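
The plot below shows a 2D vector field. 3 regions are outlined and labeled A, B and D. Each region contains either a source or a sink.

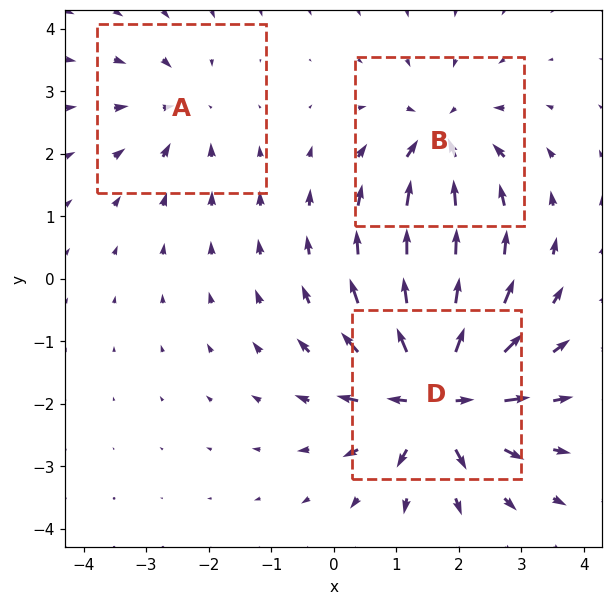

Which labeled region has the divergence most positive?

D

Divergence at each region's feature centre — A: about -3, B: about -4, D: about +7. Region D is most positive.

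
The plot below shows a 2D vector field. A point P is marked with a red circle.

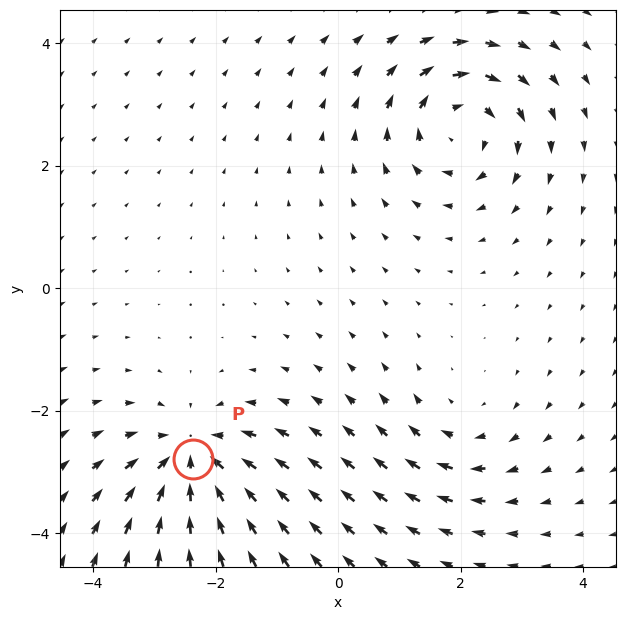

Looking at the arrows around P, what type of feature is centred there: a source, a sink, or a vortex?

sink

At P (-2.4, -2.8) the arrows converge inward. Divergence about -6, curl ≈0 — negative divergence with near-zero curl is a sink.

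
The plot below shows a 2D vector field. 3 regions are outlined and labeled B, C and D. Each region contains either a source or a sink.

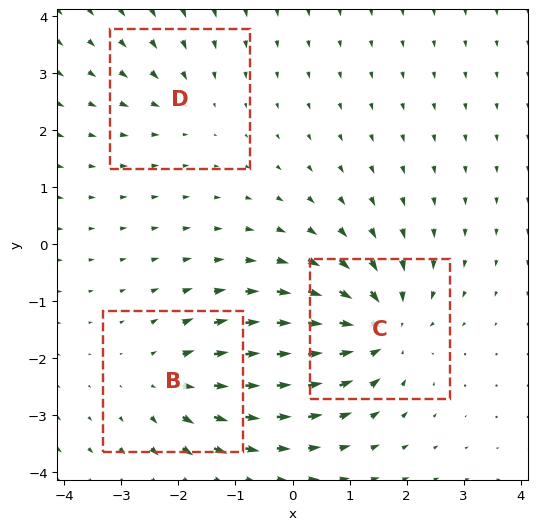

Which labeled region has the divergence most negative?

Divergence at each region's feature centre — B: about +3, C: about -5, D: about -2. Region C is most negative.

C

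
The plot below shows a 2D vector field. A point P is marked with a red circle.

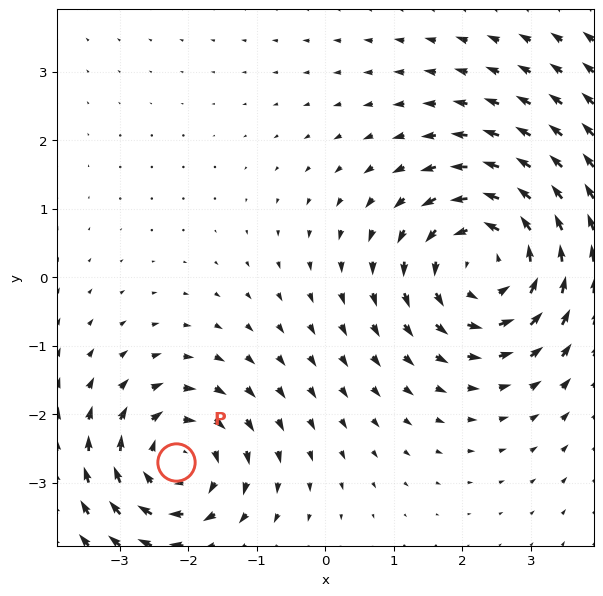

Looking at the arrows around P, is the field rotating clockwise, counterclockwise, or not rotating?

Near P at (-2.2, -2.7) the arrows circulate clockwise. The curl (z-component) there is about -4; negative curl means clockwise rotation.

clockwise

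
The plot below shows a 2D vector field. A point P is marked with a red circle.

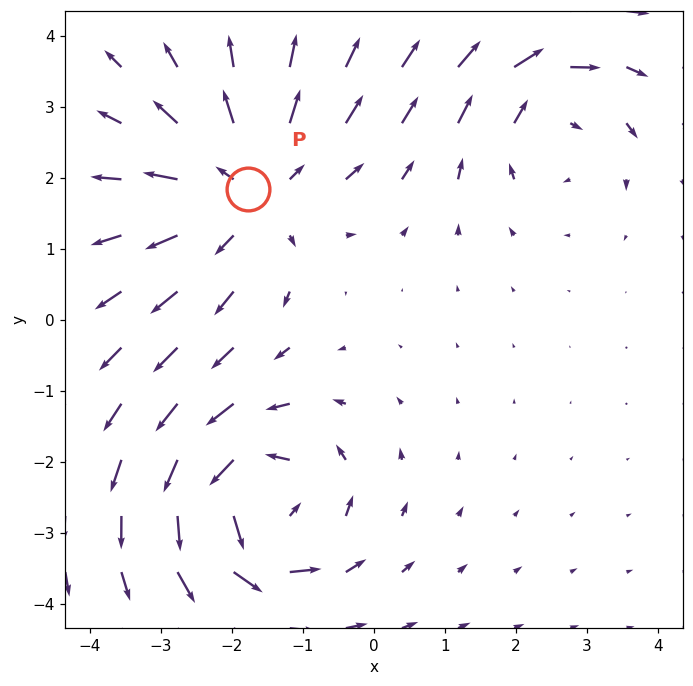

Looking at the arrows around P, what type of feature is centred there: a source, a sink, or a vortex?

source

At P (-1.8, 1.8) the arrows spread outward. Divergence about +4, curl ≈0 — positive divergence with near-zero curl is a source.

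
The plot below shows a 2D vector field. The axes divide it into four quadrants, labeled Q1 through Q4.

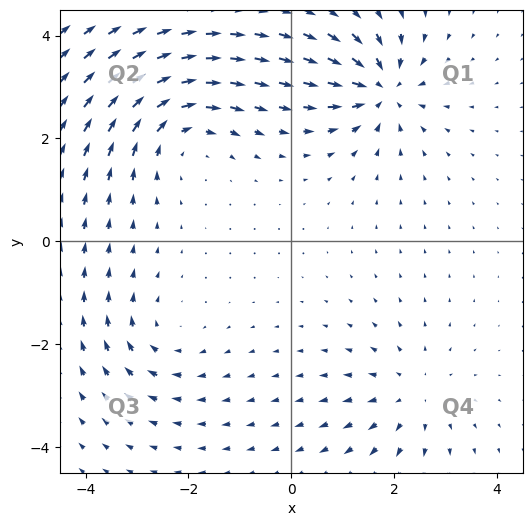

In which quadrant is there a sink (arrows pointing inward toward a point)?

The sink sits at approximately (1.8, 3.0), which lies in quadrant Q1. The divergence there is about -7, negative as expected for a sink.

Q1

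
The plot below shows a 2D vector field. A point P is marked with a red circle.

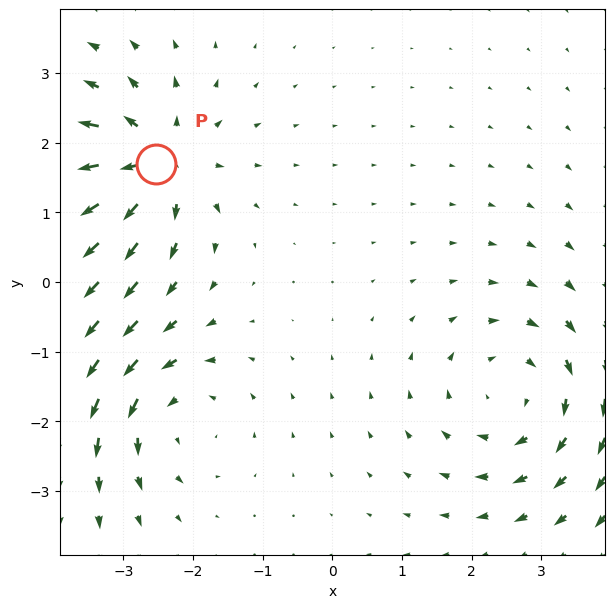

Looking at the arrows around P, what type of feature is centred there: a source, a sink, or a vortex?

source

At P (-2.5, 1.7) the arrows spread outward. Divergence about +5, curl ≈0 — positive divergence with near-zero curl is a source.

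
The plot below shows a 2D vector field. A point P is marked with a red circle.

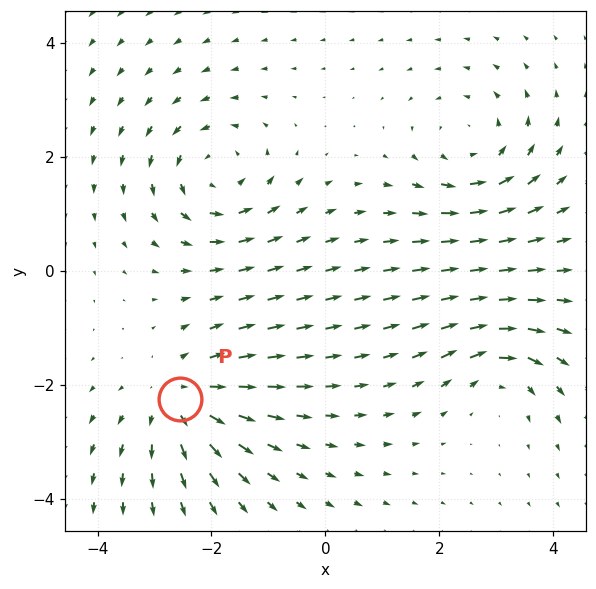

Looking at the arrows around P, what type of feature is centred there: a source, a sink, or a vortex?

source

At P (-2.5, -2.2) the arrows spread outward. Divergence about +4, curl ≈0 — positive divergence with near-zero curl is a source.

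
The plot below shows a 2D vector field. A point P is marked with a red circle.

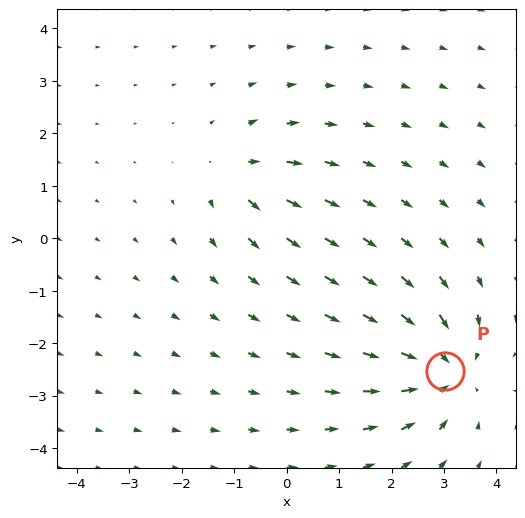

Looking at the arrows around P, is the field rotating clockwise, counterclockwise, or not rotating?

Near P at (3.0, -2.5) the arrows show no circulation. The curl there is ≈0.

not rotating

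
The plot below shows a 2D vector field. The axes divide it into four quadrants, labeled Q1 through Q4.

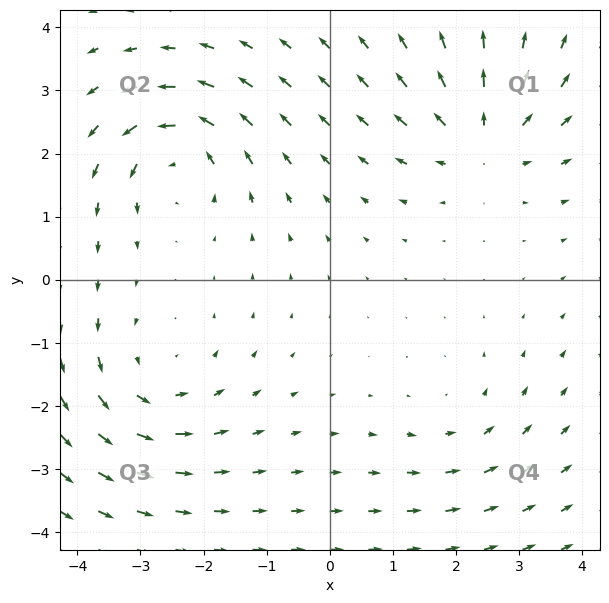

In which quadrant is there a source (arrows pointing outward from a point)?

Q1

The source sits at approximately (2.4, 2.2), which lies in quadrant Q1. The divergence there is about +4, positive as expected for a source.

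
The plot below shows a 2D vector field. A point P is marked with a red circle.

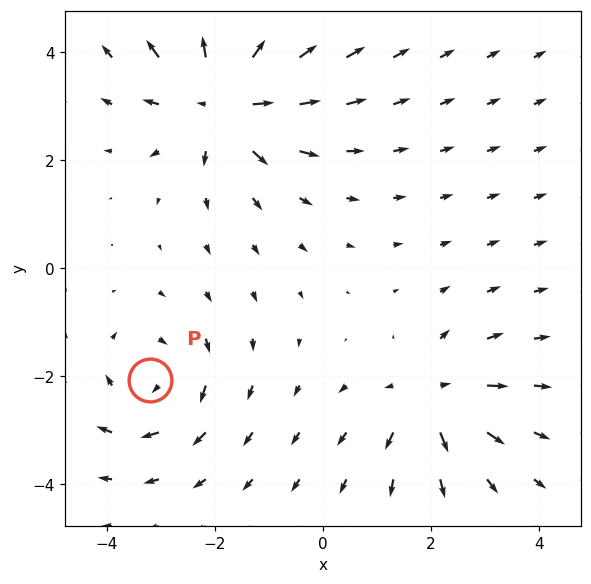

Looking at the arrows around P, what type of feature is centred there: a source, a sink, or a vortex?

vortex

At P (-3.2, -2.1) the arrows circulate clockwise. Divergence ≈0, curl about -3 — near-zero divergence with nonzero curl is a vortex.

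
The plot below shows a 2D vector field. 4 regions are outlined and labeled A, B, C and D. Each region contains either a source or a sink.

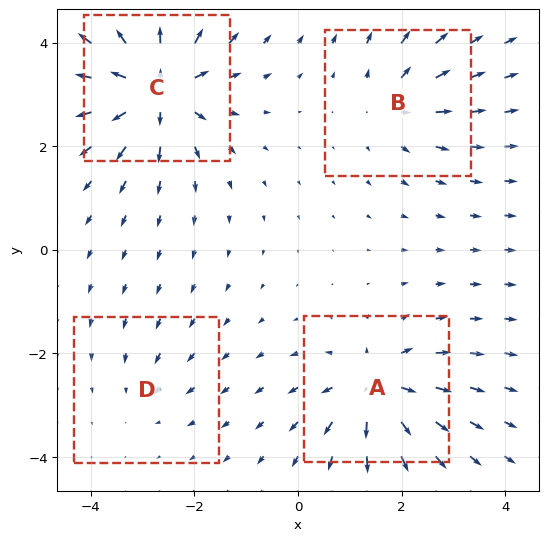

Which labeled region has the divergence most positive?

C

Divergence at each region's feature centre — A: about +7, B: about +4, C: about +8, D: about -2. Region C is most positive.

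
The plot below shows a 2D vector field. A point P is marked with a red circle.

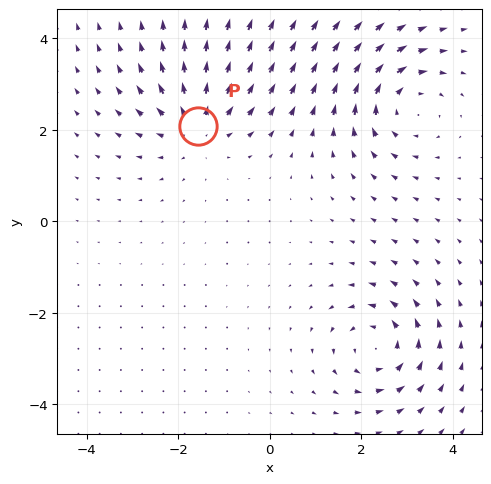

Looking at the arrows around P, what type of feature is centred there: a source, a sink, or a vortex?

At P (-1.6, 2.1) the arrows spread outward. Divergence about +4, curl ≈0 — positive divergence with near-zero curl is a source.

source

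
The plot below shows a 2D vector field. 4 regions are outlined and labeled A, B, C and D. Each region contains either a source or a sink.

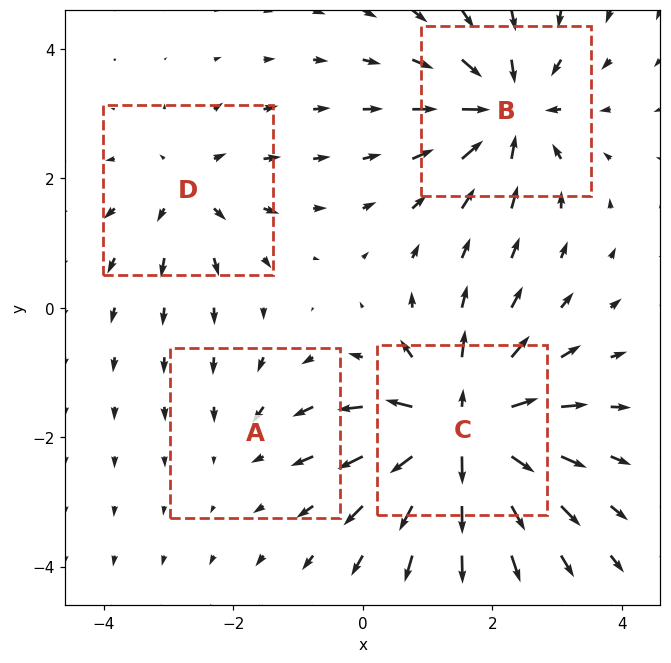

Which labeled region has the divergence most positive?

Divergence at each region's feature centre — A: about -2, B: about -7, C: about +9, D: about +4. Region C is most positive.

C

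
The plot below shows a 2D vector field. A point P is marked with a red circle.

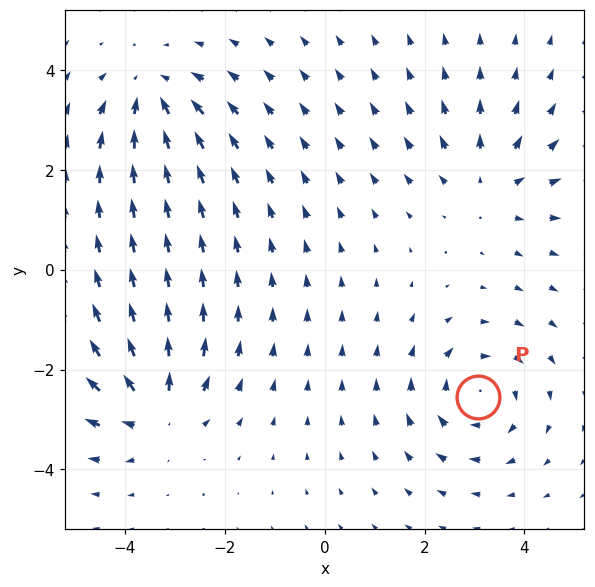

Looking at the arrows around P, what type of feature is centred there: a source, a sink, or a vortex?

vortex

At P (3.1, -2.5) the arrows circulate clockwise. Divergence ≈0, curl about -5 — near-zero divergence with nonzero curl is a vortex.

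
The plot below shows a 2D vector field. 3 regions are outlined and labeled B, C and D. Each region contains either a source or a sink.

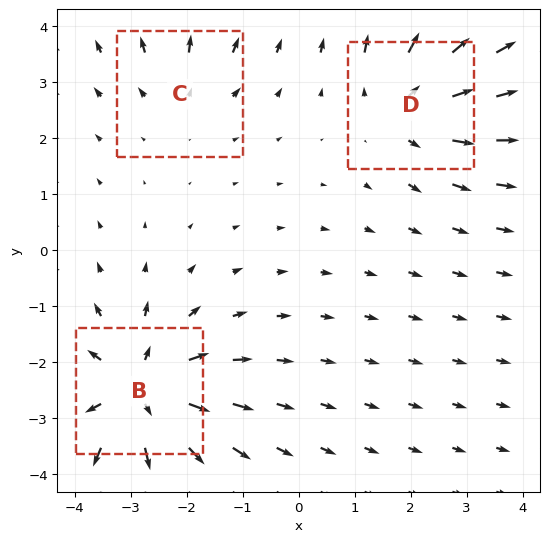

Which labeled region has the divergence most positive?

Divergence at each region's feature centre — B: about +5, C: about +2, D: about +4. Region B is most positive.

B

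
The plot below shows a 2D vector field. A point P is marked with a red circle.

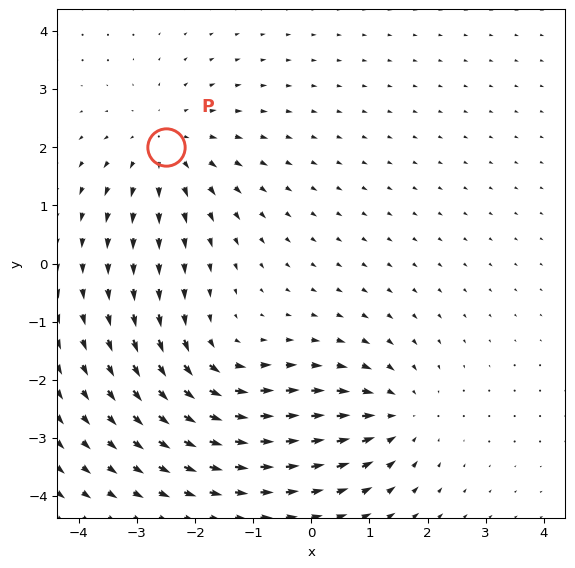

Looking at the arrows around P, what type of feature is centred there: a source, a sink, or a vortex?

source

At P (-2.5, 2.0) the arrows spread outward. Divergence about +3, curl ≈0 — positive divergence with near-zero curl is a source.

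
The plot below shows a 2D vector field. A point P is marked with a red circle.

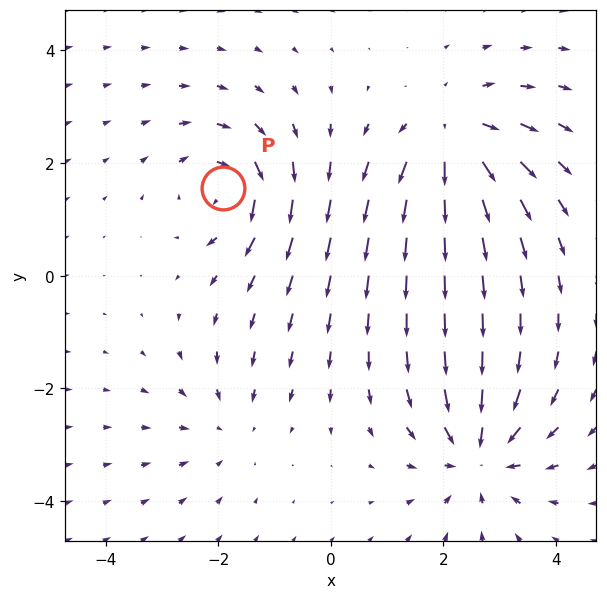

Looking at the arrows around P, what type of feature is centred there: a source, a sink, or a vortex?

vortex

At P (-1.9, 1.6) the arrows circulate clockwise. Divergence ≈0, curl about -5 — near-zero divergence with nonzero curl is a vortex.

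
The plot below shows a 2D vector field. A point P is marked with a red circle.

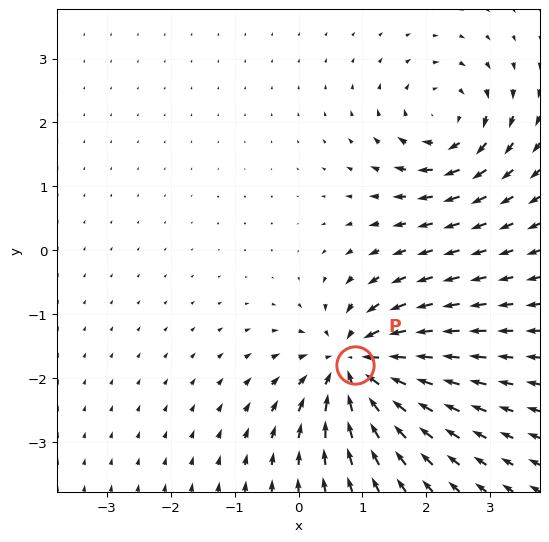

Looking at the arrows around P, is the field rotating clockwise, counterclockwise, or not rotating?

Near P at (0.9, -1.8) the arrows show no circulation. The curl there is ≈0.

not rotating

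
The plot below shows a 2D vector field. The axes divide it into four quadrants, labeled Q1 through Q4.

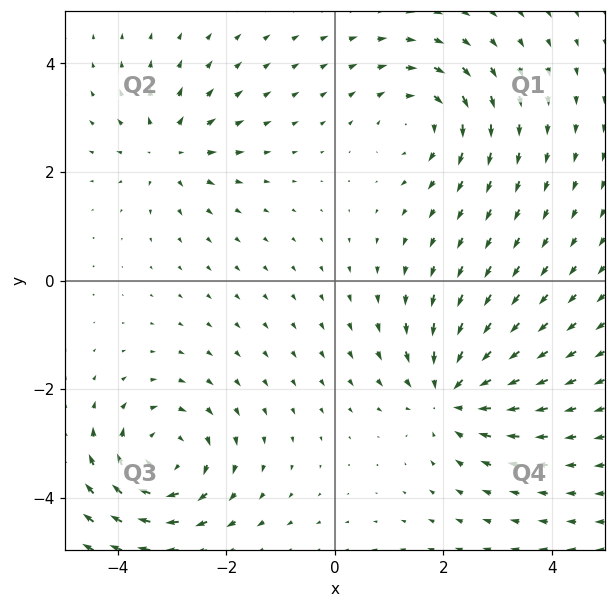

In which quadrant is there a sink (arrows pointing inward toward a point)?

Q4

The sink sits at approximately (2.1, -2.1), which lies in quadrant Q4. The divergence there is about -5, negative as expected for a sink.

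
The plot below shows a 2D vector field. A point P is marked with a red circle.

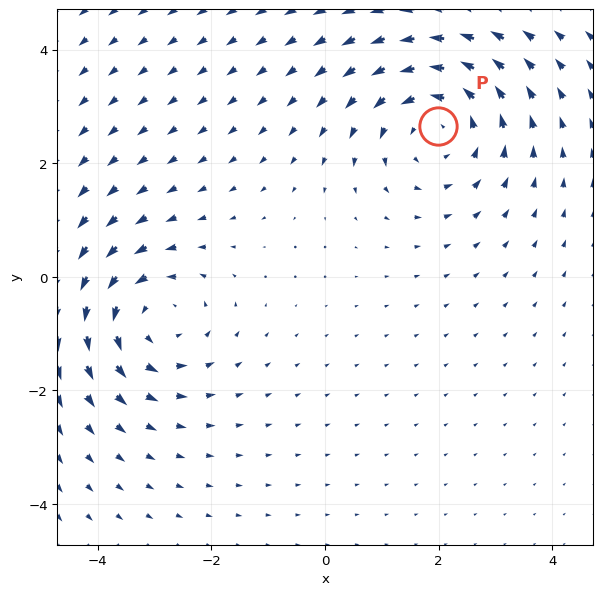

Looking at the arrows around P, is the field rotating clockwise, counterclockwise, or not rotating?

Near P at (2.0, 2.7) the arrows circulate counterclockwise. The curl (z-component) there is about +4; positive curl means counterclockwise rotation.

counterclockwise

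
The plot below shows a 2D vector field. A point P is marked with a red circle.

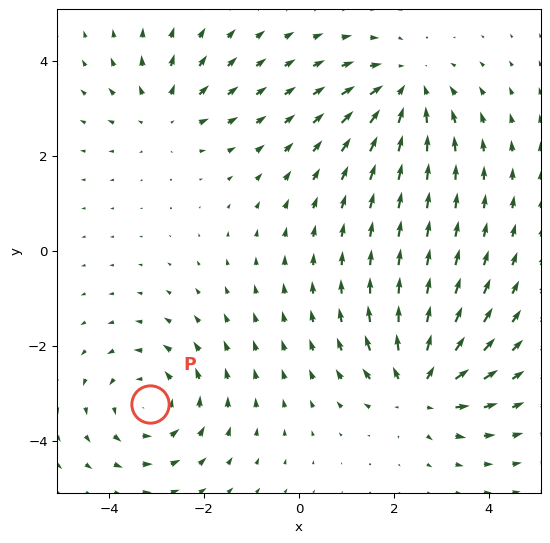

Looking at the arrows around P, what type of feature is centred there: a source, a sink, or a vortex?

vortex

At P (-3.1, -3.2) the arrows circulate counterclockwise. Divergence ≈0, curl about +4 — near-zero divergence with nonzero curl is a vortex.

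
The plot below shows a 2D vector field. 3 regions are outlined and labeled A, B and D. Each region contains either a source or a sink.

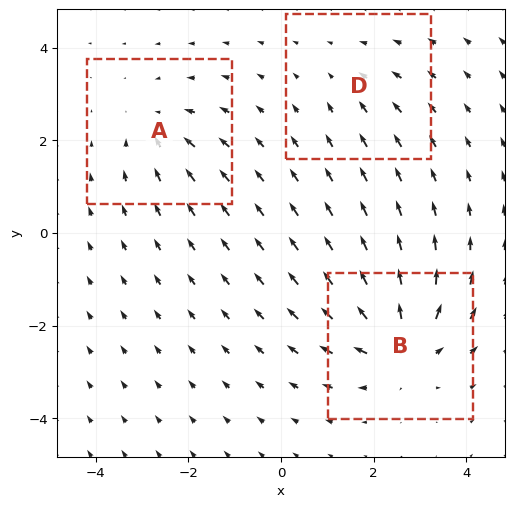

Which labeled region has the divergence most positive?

B

Divergence at each region's feature centre — A: about -3, B: about +5, D: about -2. Region B is most positive.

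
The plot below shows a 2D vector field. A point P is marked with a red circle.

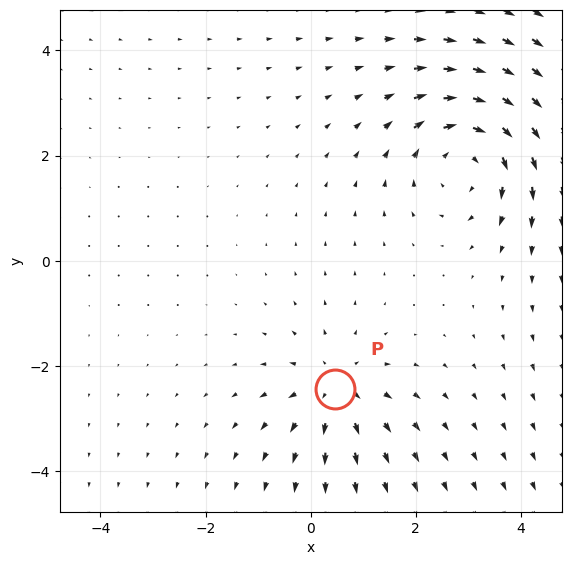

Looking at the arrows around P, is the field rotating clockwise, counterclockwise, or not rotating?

not rotating

Near P at (0.5, -2.4) the arrows show no circulation. The curl there is ≈0.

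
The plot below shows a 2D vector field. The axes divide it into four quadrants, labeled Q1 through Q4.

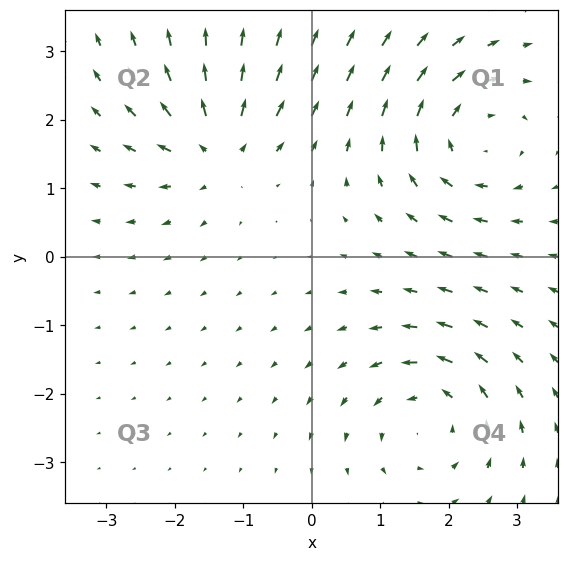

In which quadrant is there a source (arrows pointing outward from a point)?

Q2

The source sits at approximately (-1.4, 1.6), which lies in quadrant Q2. The divergence there is about +6, positive as expected for a source.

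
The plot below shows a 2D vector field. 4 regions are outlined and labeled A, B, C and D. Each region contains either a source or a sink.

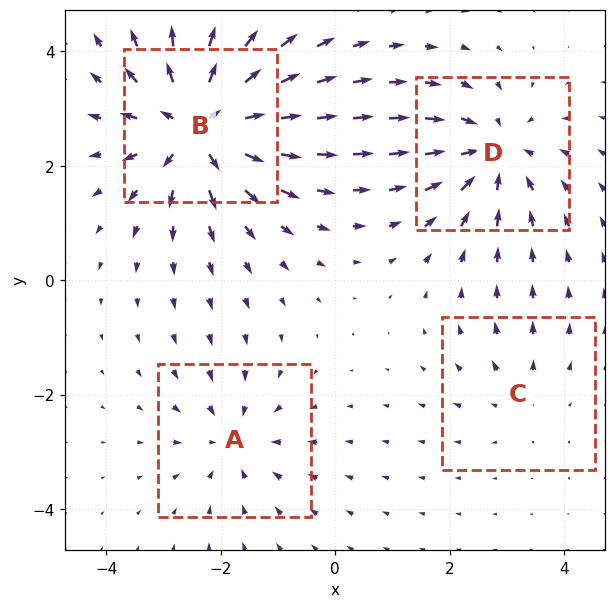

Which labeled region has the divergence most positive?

Divergence at each region's feature centre — A: about -4, B: about +8, C: about +2, D: about -5. Region B is most positive.

B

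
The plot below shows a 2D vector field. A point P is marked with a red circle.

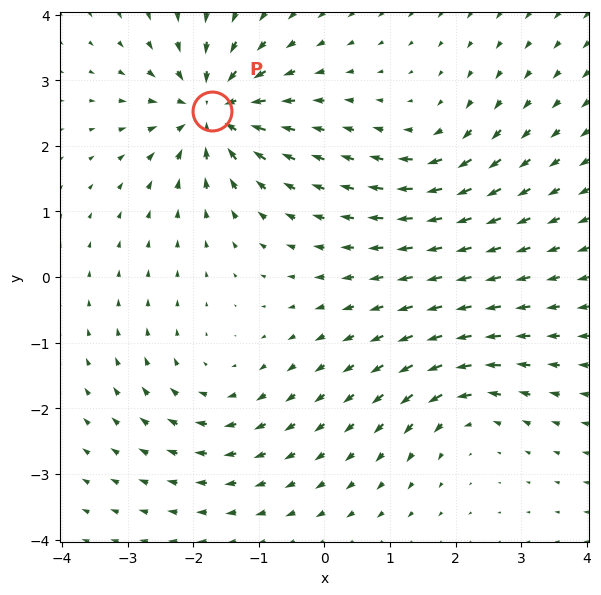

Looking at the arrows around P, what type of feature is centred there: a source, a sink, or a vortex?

sink

At P (-1.7, 2.5) the arrows converge inward. Divergence about -7, curl ≈0 — negative divergence with near-zero curl is a sink.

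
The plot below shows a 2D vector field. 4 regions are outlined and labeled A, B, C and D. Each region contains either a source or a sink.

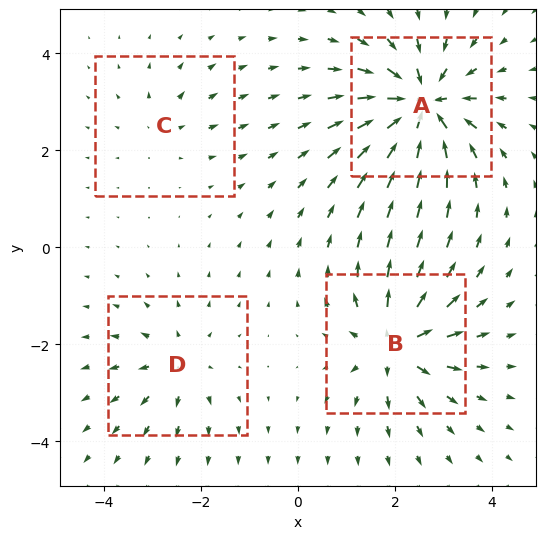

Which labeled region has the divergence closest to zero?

C

Divergence at each region's feature centre — A: about -9, B: about +7, C: about +3, D: about +4. Region C is closest to zero.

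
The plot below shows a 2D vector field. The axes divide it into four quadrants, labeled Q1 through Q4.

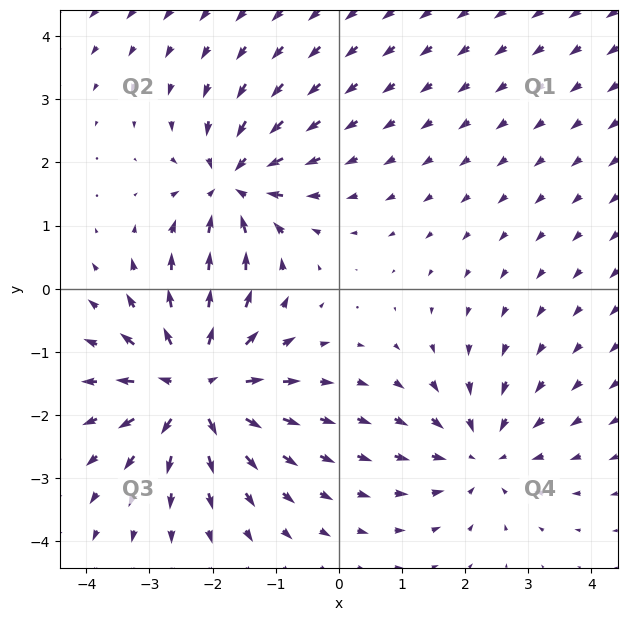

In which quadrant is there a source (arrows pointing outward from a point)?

The source sits at approximately (-2.3, -1.6), which lies in quadrant Q3. The divergence there is about +5, positive as expected for a source.

Q3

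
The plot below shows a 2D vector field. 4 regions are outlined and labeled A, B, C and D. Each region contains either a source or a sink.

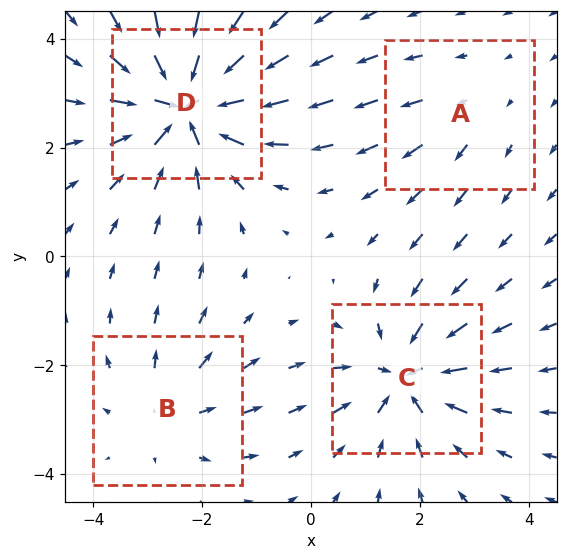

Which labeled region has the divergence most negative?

Divergence at each region's feature centre — A: about +2, B: about +3, C: about -5, D: about -7. Region D is most negative.

D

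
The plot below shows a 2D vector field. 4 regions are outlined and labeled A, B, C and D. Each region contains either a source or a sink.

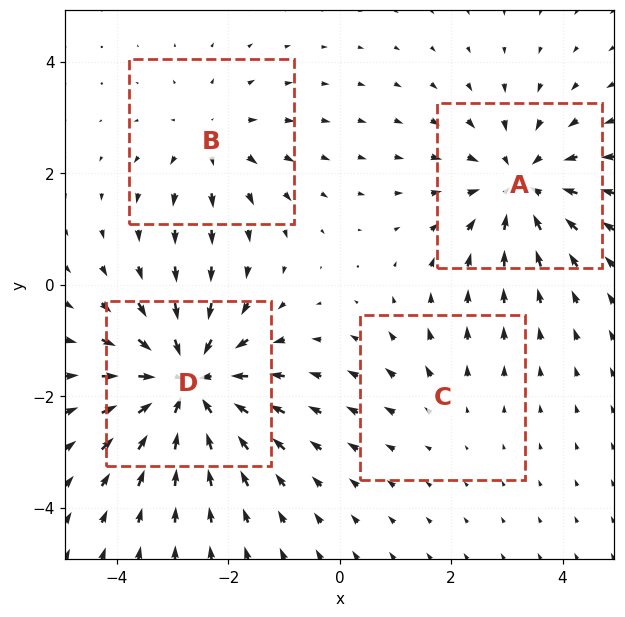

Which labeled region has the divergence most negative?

Divergence at each region's feature centre — A: about -5, B: about +3, C: about +2, D: about -6. Region D is most negative.

D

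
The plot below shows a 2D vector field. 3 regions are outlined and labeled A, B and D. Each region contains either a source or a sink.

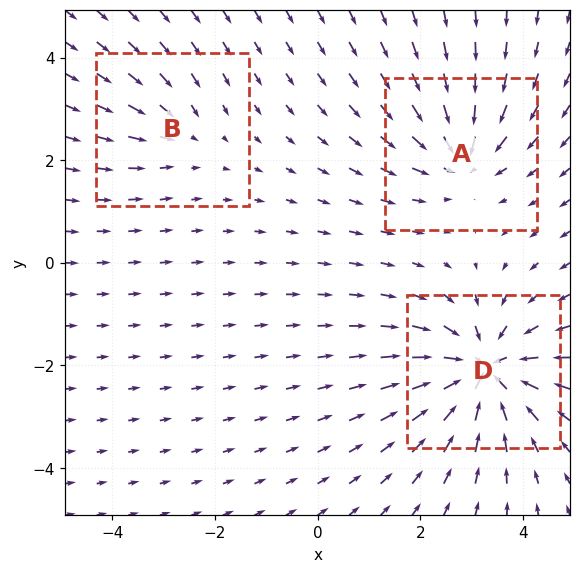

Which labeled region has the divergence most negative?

Divergence at each region's feature centre — A: about -4, B: about -2, D: about -6. Region D is most negative.

D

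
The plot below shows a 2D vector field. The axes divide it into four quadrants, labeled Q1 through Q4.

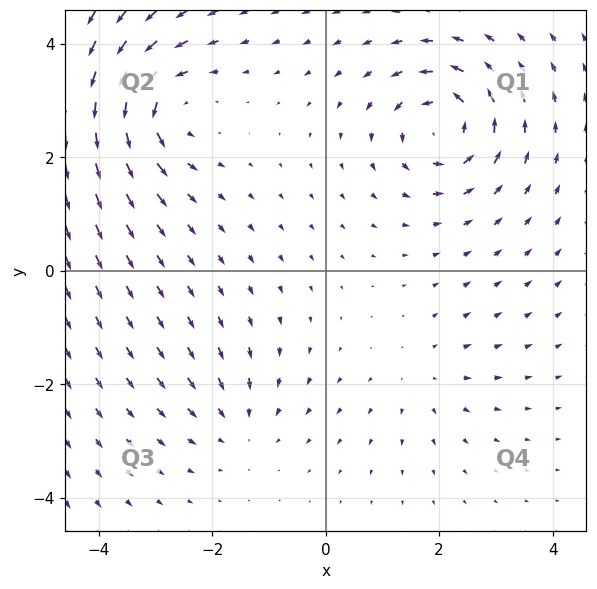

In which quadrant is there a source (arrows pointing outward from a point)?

Q4

The source sits at approximately (1.7, -1.9), which lies in quadrant Q4. The divergence there is about +2, positive as expected for a source.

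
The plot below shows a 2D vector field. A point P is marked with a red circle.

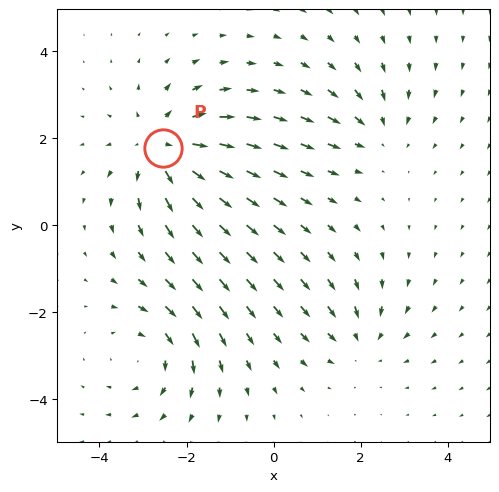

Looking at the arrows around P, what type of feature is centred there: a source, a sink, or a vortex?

At P (-2.5, 1.8) the arrows spread outward. Divergence about +4, curl ≈0 — positive divergence with near-zero curl is a source.

source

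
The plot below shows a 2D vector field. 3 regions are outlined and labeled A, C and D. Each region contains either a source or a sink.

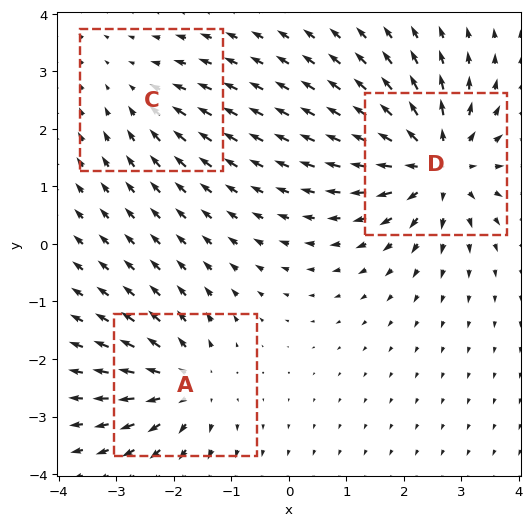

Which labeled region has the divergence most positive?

Divergence at each region's feature centre — A: about +4, C: about -2, D: about +6. Region D is most positive.

D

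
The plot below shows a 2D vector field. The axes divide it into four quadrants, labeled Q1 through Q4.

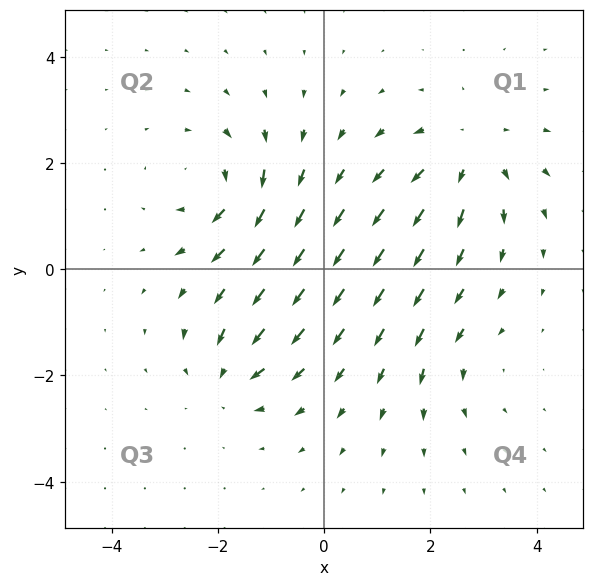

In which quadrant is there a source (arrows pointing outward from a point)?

The source sits at approximately (2.7, 2.2), which lies in quadrant Q1. The divergence there is about +4, positive as expected for a source.

Q1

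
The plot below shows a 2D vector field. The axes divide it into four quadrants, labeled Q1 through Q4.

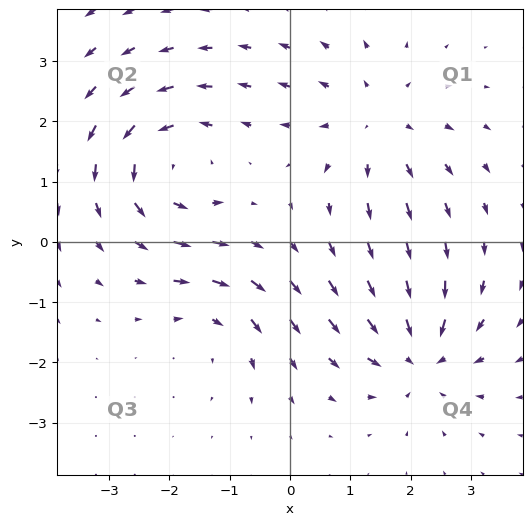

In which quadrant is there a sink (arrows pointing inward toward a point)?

The sink sits at approximately (2.1, -1.9), which lies in quadrant Q4. The divergence there is about -5, negative as expected for a sink.

Q4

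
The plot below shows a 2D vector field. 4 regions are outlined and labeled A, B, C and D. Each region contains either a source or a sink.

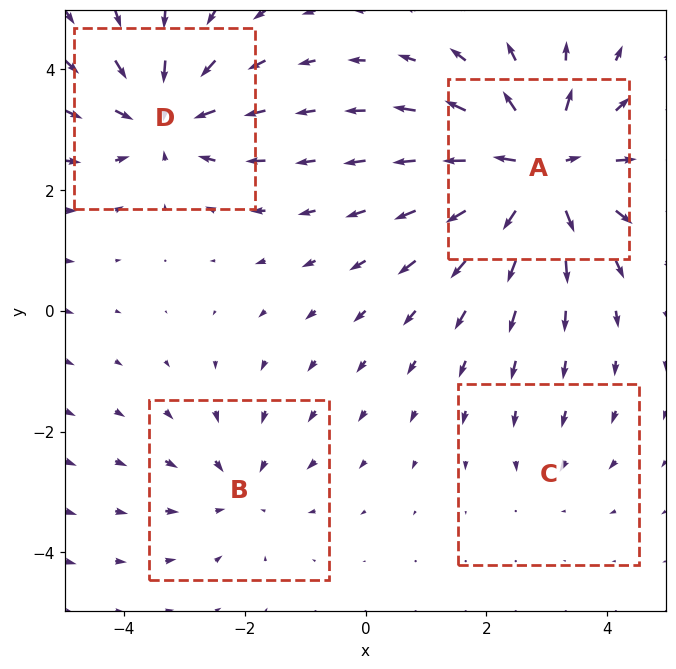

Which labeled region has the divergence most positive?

Divergence at each region's feature centre — A: about +8, B: about -3, C: about -2, D: about -5. Region A is most positive.

A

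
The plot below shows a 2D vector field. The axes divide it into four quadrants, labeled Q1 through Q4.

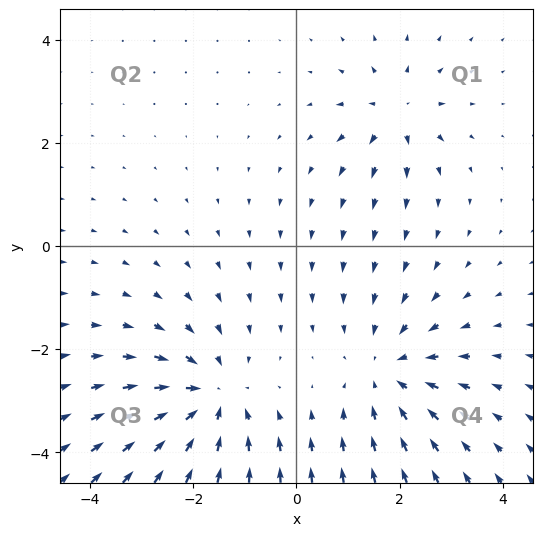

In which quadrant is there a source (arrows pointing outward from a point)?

Q1

The source sits at approximately (1.9, 2.6), which lies in quadrant Q1. The divergence there is about +4, positive as expected for a source.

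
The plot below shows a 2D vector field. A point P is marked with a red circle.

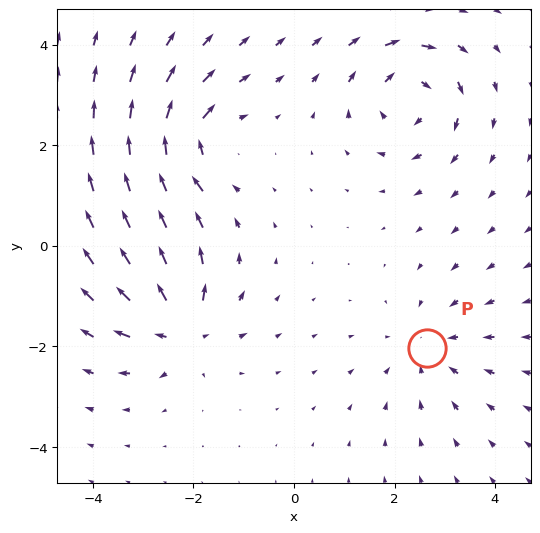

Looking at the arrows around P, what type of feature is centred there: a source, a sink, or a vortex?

At P (2.7, -2.0) the arrows converge inward. Divergence about -3, curl ≈0 — negative divergence with near-zero curl is a sink.

sink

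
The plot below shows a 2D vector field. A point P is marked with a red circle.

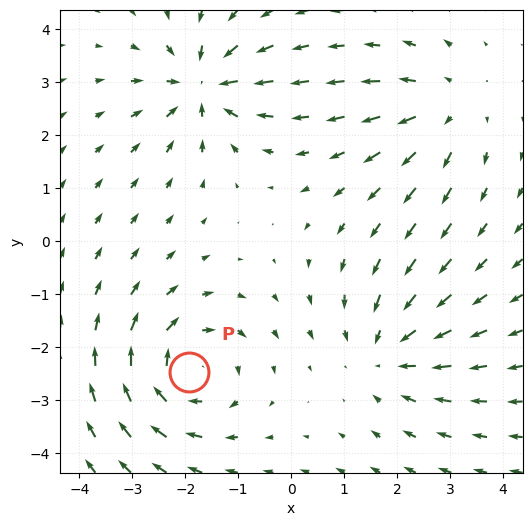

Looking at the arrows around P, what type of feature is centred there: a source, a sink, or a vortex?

At P (-1.9, -2.5) the arrows circulate clockwise. Divergence ≈0, curl about -5 — near-zero divergence with nonzero curl is a vortex.

vortex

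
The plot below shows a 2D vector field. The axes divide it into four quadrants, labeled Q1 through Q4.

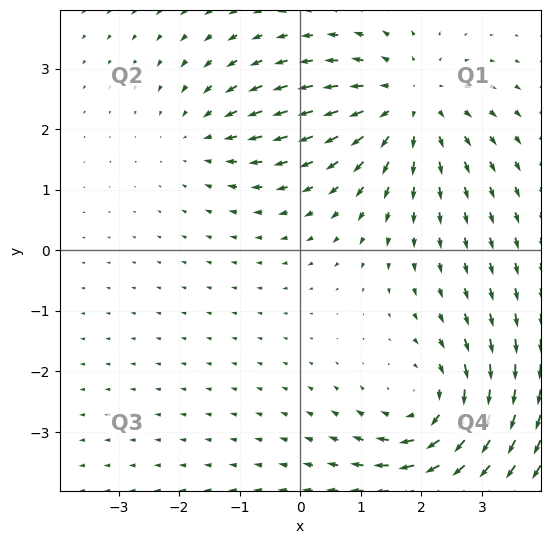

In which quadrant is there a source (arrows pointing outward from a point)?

Q1

The source sits at approximately (1.8, 2.4), which lies in quadrant Q1. The divergence there is about +4, positive as expected for a source.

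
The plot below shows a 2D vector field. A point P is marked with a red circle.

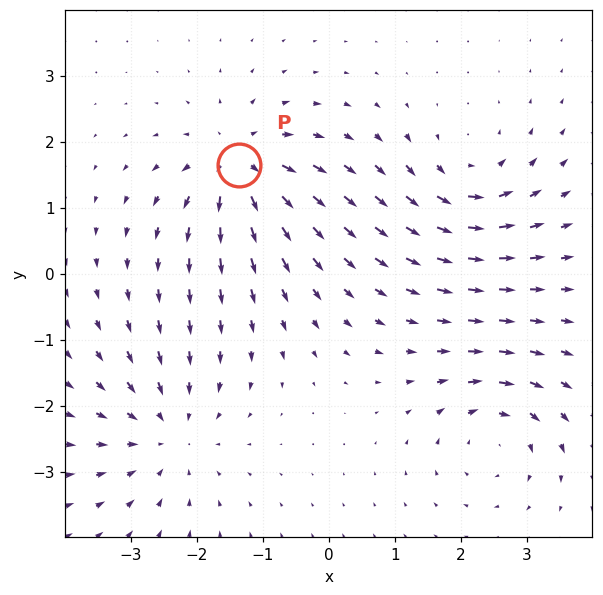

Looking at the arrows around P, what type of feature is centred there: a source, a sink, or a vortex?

source

At P (-1.4, 1.6) the arrows spread outward. Divergence about +5, curl ≈0 — positive divergence with near-zero curl is a source.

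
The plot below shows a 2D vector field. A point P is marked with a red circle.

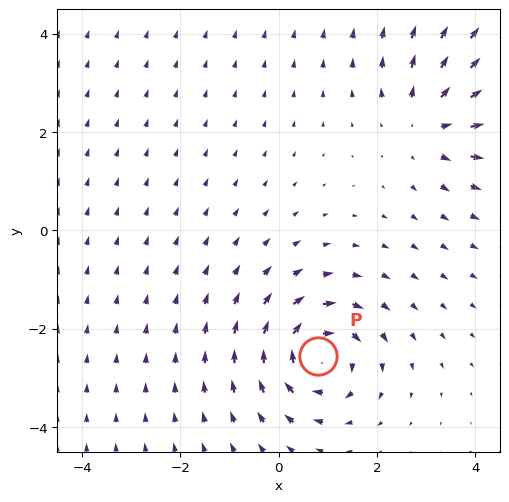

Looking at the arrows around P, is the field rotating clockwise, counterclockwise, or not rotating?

Near P at (0.8, -2.6) the arrows circulate clockwise. The curl (z-component) there is about -5; negative curl means clockwise rotation.

clockwise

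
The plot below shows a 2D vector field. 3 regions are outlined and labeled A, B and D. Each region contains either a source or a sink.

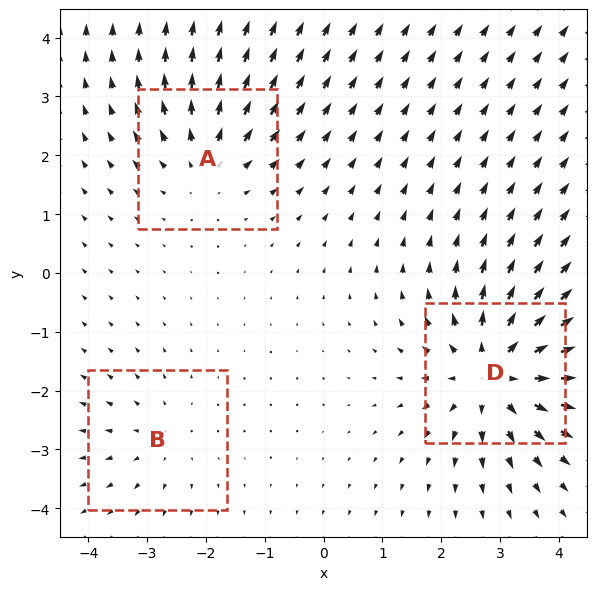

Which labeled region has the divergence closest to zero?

B

Divergence at each region's feature centre — A: about +3, B: about +2, D: about +5. Region B is closest to zero.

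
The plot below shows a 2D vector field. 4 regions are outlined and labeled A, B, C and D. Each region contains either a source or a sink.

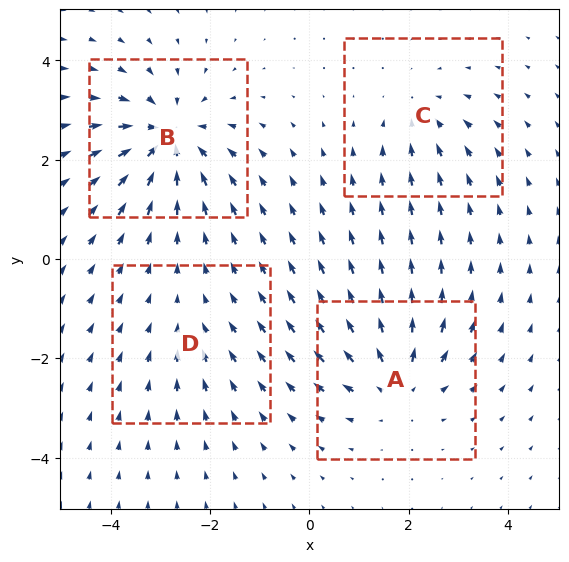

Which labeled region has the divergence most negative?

B

Divergence at each region's feature centre — A: about +5, B: about -7, C: about -3, D: about -2. Region B is most negative.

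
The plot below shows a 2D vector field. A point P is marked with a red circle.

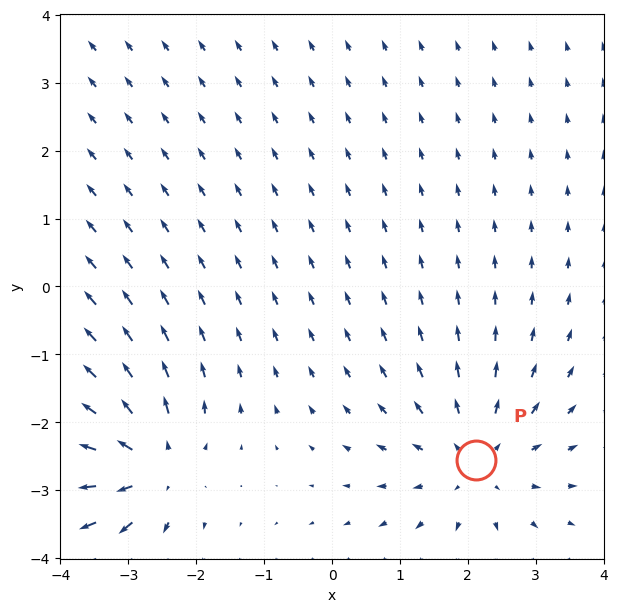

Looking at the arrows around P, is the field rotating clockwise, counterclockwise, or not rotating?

not rotating

Near P at (2.1, -2.5) the arrows show no circulation. The curl there is ≈0.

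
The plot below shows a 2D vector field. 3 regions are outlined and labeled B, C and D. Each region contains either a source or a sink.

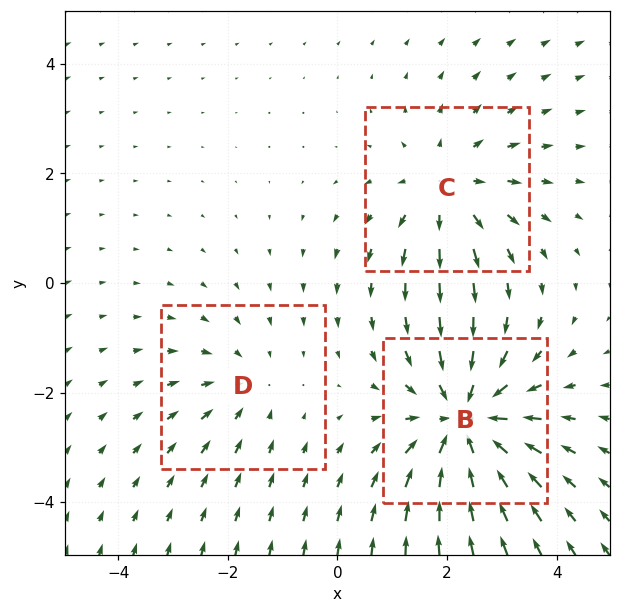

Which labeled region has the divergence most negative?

Divergence at each region's feature centre — B: about -4, C: about +3, D: about -2. Region B is most negative.

B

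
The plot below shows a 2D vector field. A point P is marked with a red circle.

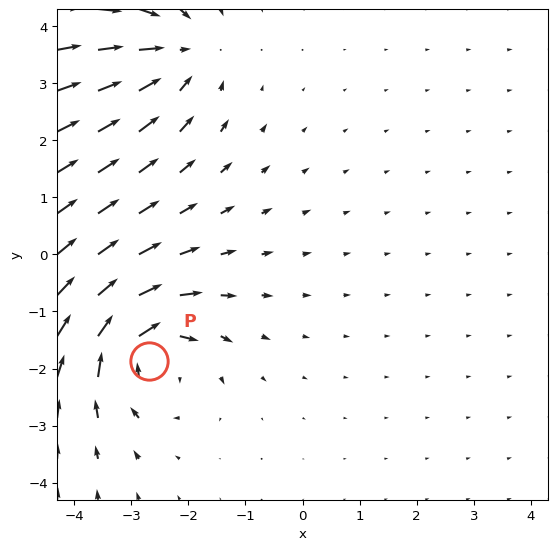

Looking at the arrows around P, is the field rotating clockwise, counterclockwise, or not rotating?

Near P at (-2.7, -1.9) the arrows circulate clockwise. The curl (z-component) there is about -4; negative curl means clockwise rotation.

clockwise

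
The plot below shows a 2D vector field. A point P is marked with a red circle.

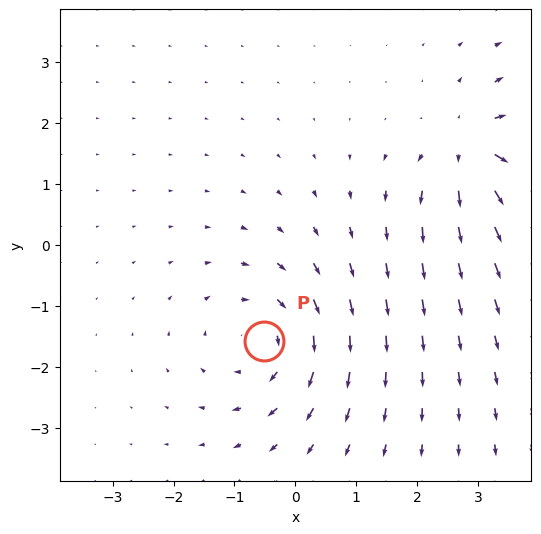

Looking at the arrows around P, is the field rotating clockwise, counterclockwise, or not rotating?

Near P at (-0.5, -1.6) the arrows circulate clockwise. The curl (z-component) there is about -3; negative curl means clockwise rotation.

clockwise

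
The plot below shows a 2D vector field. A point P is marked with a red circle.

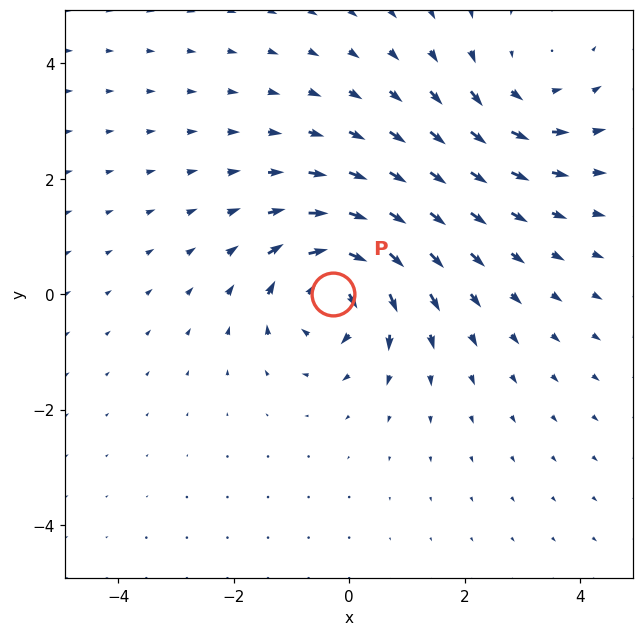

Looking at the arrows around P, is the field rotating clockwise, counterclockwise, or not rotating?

clockwise

Near P at (-0.3, 0.0) the arrows circulate clockwise. The curl (z-component) there is about -7; negative curl means clockwise rotation.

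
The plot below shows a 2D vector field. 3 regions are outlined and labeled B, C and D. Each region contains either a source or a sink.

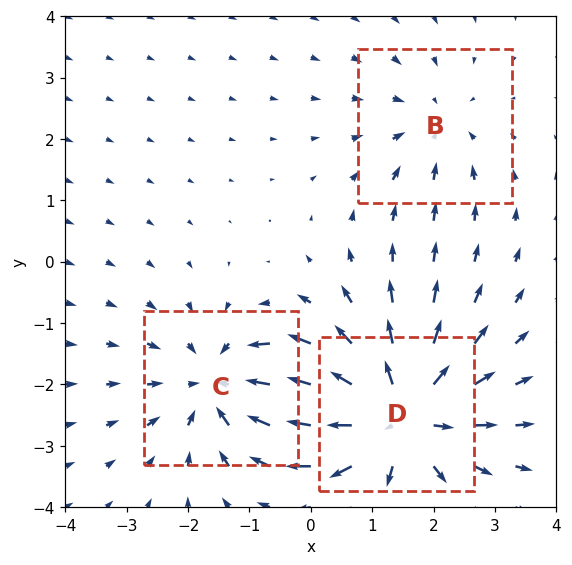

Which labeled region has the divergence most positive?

D

Divergence at each region's feature centre — B: about -2, C: about -3, D: about +5. Region D is most positive.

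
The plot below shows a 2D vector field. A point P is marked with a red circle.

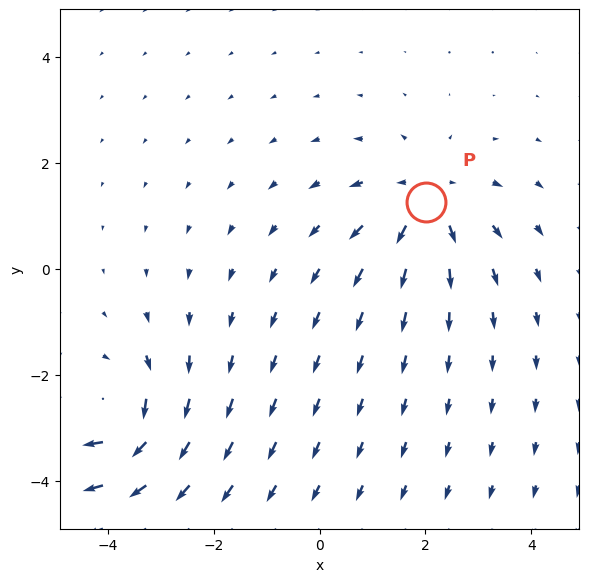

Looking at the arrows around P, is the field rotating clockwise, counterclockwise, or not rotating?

not rotating

Near P at (2.0, 1.3) the arrows show no circulation. The curl there is ≈0.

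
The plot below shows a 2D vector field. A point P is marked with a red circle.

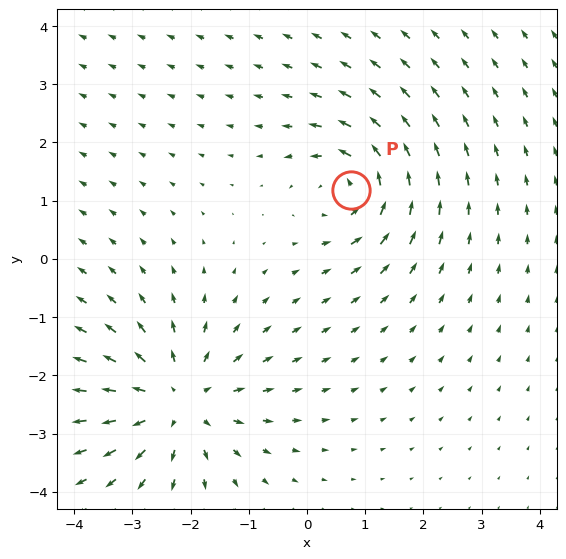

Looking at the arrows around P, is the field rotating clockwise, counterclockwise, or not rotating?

counterclockwise

Near P at (0.8, 1.2) the arrows circulate counterclockwise. The curl (z-component) there is about +5; positive curl means counterclockwise rotation.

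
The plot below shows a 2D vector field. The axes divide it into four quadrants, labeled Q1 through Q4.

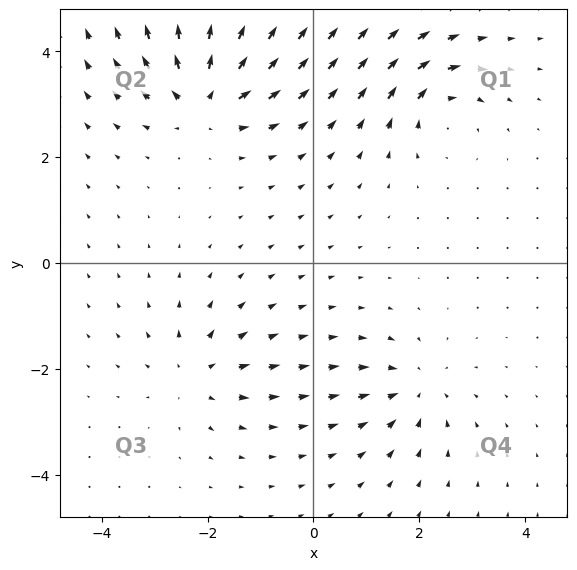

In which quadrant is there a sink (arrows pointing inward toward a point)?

The sink sits at approximately (1.9, -2.4), which lies in quadrant Q4. The divergence there is about -4, negative as expected for a sink.

Q4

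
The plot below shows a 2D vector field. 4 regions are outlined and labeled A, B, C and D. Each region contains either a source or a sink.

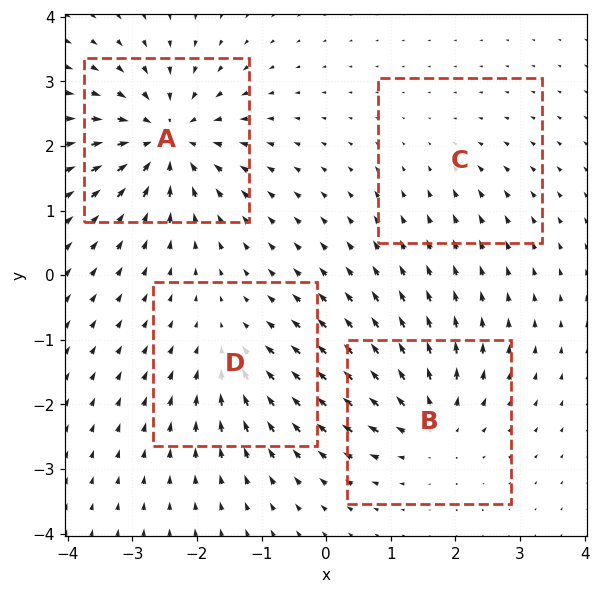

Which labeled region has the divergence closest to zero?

Divergence at each region's feature centre — A: about -8, B: about +5, C: about -2, D: about -4. Region C is closest to zero.

C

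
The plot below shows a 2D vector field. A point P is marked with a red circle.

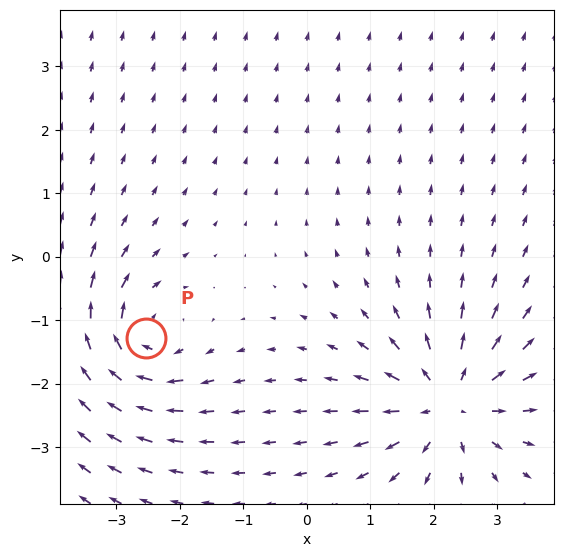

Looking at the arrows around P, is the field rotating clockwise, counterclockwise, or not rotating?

clockwise

Near P at (-2.5, -1.3) the arrows circulate clockwise. The curl (z-component) there is about -5; negative curl means clockwise rotation.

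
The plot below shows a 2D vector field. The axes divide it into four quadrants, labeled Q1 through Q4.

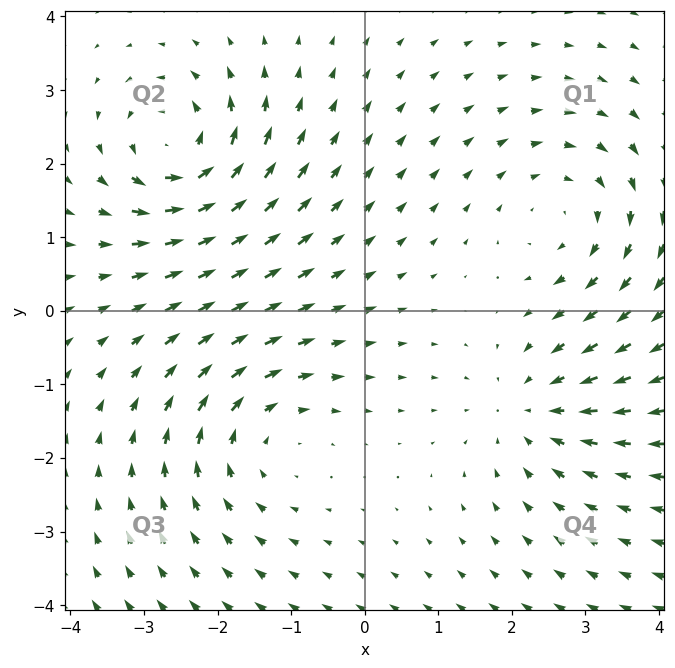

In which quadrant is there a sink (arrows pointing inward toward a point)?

The sink sits at approximately (2.3, -1.3), which lies in quadrant Q4. The divergence there is about -3, negative as expected for a sink.

Q4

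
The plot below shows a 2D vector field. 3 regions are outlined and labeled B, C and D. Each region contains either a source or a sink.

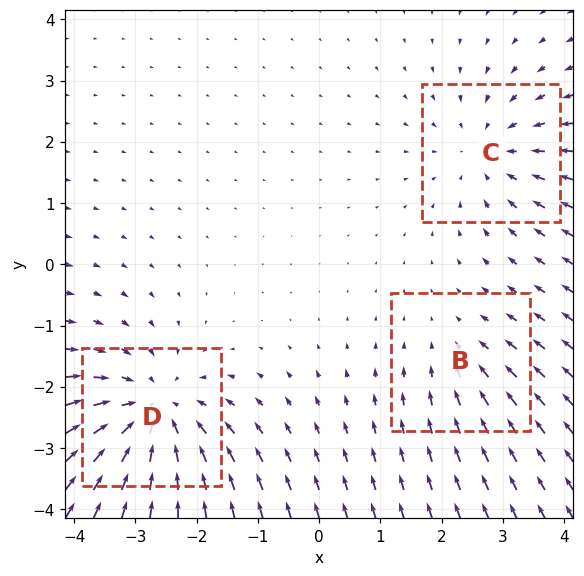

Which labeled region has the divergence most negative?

D

Divergence at each region's feature centre — B: about -2, C: about -3, D: about -4. Region D is most negative.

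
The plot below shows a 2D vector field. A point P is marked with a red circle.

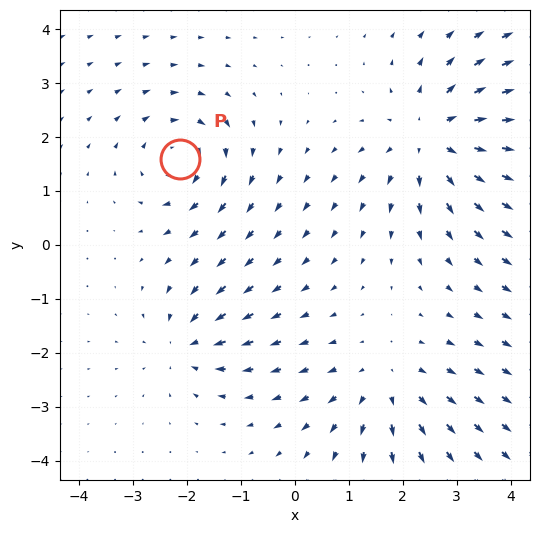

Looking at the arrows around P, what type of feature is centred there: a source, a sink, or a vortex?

At P (-2.1, 1.6) the arrows circulate clockwise. Divergence ≈0, curl about -4 — near-zero divergence with nonzero curl is a vortex.

vortex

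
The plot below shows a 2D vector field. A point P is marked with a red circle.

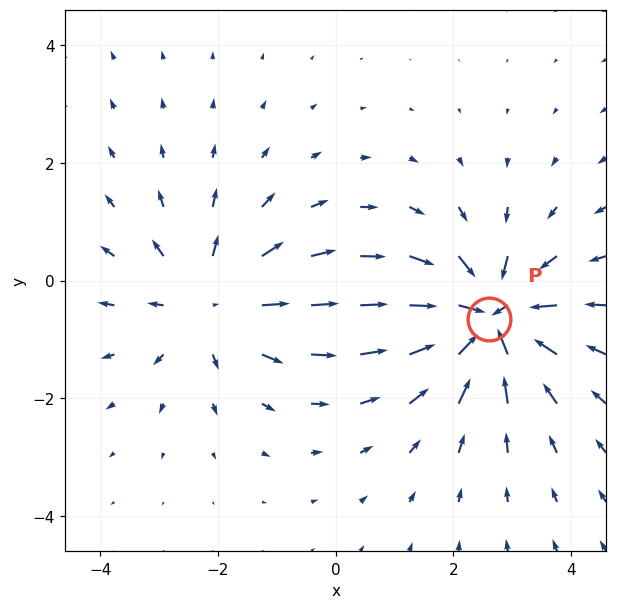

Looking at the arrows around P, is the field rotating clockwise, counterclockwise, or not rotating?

Near P at (2.6, -0.6) the arrows show no circulation. The curl there is ≈0.

not rotating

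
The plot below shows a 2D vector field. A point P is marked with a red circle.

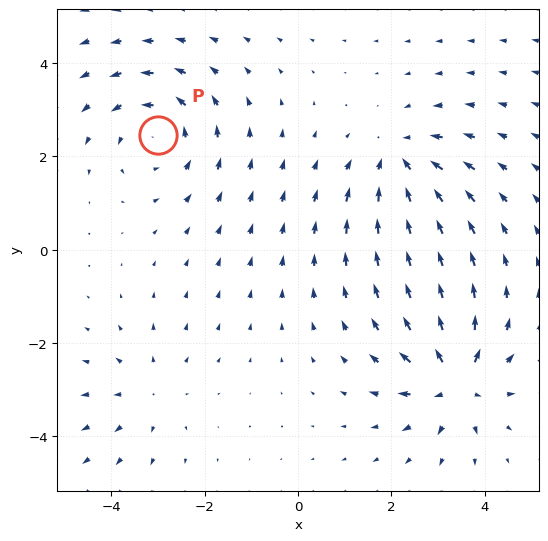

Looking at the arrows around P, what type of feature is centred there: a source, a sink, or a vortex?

At P (-3.0, 2.5) the arrows circulate counterclockwise. Divergence ≈0, curl about +4 — near-zero divergence with nonzero curl is a vortex.

vortex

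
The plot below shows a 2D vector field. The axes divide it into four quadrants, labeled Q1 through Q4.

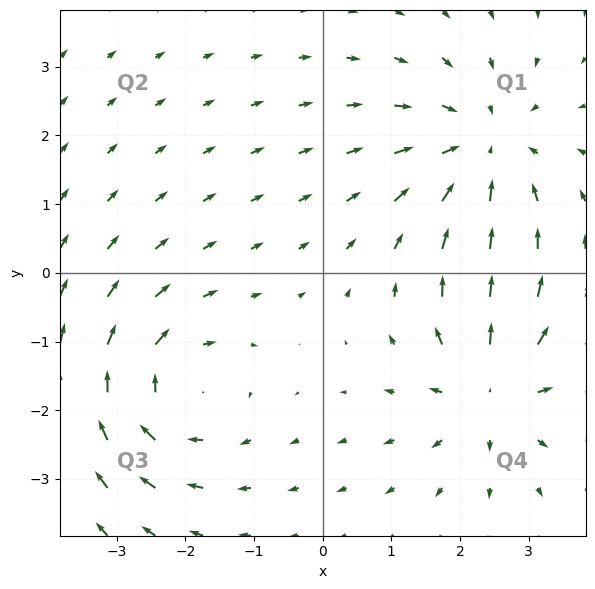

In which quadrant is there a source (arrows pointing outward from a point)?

Q4

The source sits at approximately (2.5, -1.7), which lies in quadrant Q4. The divergence there is about +4, positive as expected for a source.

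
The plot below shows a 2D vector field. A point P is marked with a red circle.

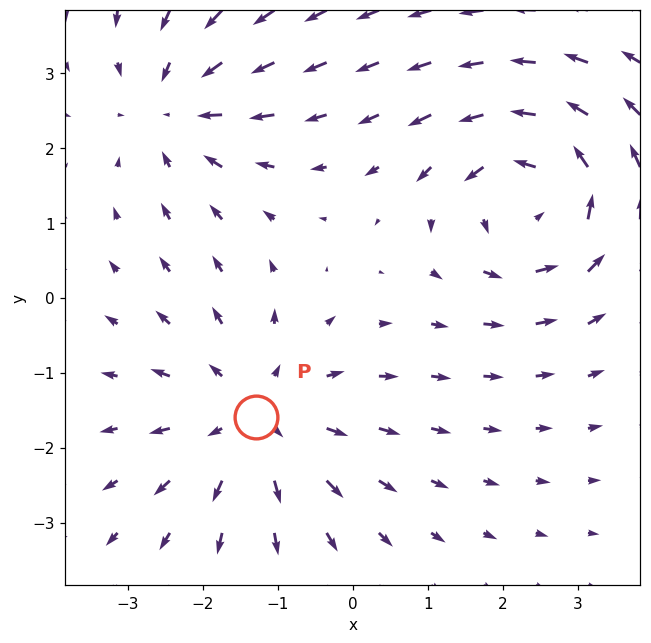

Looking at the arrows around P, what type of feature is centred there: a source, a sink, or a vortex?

source

At P (-1.3, -1.6) the arrows spread outward. Divergence about +4, curl ≈0 — positive divergence with near-zero curl is a source.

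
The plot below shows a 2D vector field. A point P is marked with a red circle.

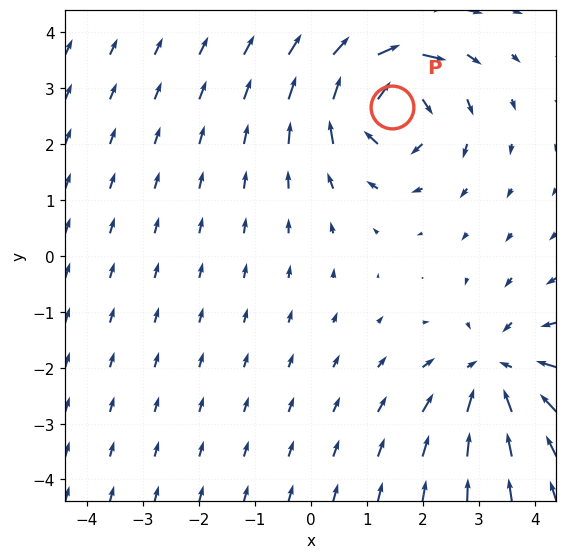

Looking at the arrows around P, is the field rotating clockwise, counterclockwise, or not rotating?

clockwise

Near P at (1.5, 2.6) the arrows circulate clockwise. The curl (z-component) there is about -5; negative curl means clockwise rotation.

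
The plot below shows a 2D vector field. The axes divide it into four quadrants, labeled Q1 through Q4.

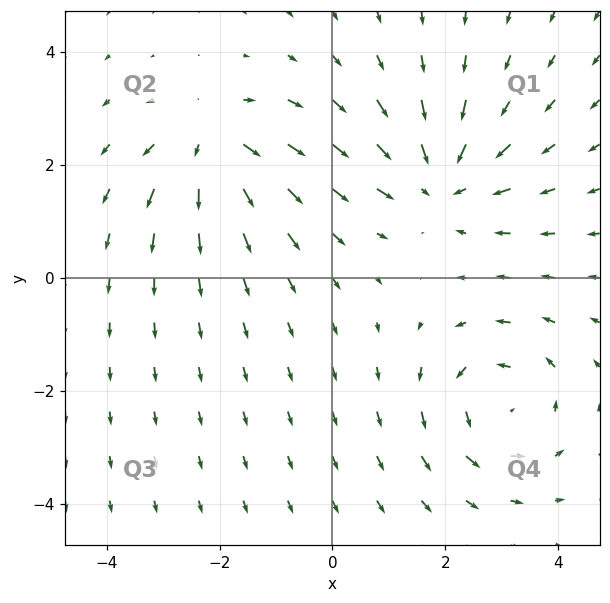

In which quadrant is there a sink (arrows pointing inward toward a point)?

The sink sits at approximately (1.9, 1.7), which lies in quadrant Q1. The divergence there is about -4, negative as expected for a sink.

Q1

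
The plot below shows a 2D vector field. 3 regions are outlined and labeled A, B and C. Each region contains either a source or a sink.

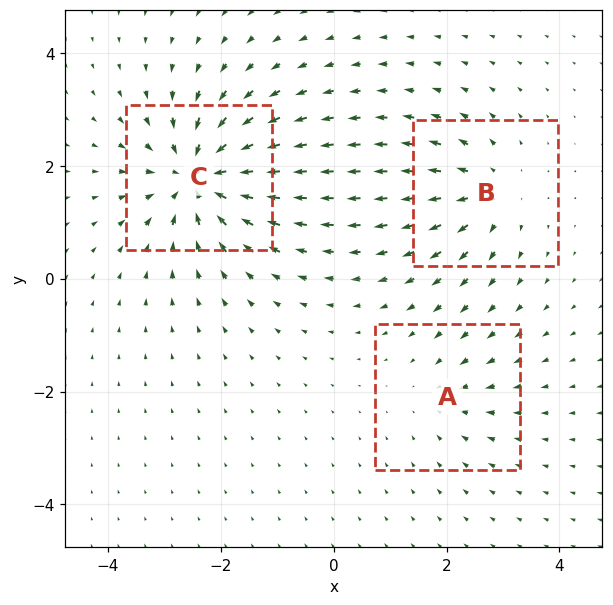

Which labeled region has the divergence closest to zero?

Divergence at each region's feature centre — A: about -2, B: about +3, C: about -6. Region A is closest to zero.

A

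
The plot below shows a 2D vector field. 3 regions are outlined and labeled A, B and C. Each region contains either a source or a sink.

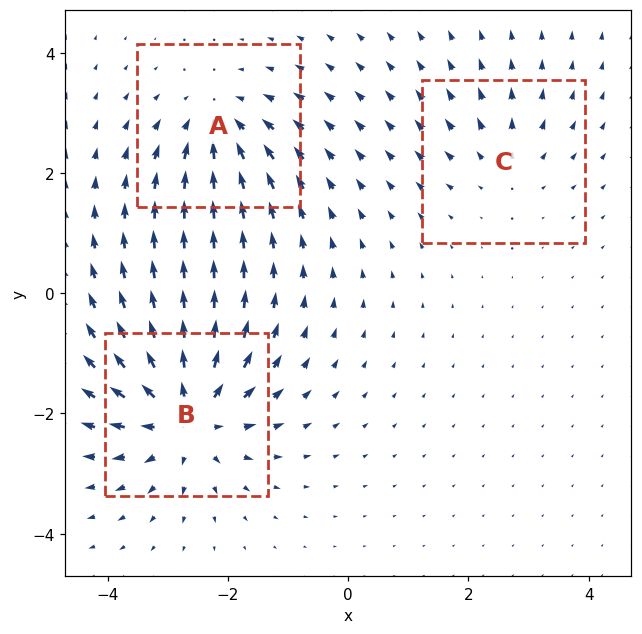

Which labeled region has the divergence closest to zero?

C

Divergence at each region's feature centre — A: about -3, B: about +5, C: about +2. Region C is closest to zero.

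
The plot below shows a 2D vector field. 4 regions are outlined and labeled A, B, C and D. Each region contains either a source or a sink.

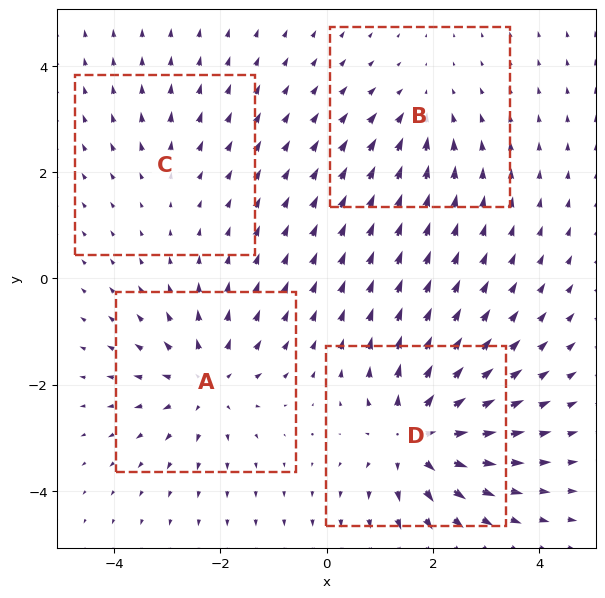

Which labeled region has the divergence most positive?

D

Divergence at each region's feature centre — A: about +5, B: about -3, C: about +2, D: about +7. Region D is most positive.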